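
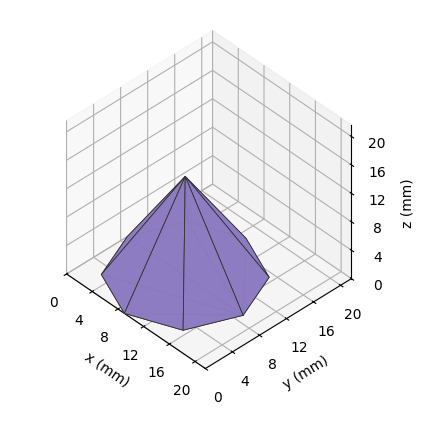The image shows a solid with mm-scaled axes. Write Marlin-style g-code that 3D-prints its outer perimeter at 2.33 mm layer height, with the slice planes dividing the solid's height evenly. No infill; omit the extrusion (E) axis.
Reading the render: the shape is a regular 8-sided pyramid, base circumscribed radius ≈ 9 mm, apex at z ≈ 14 mm (dimensions read to the nearest mm from the axis ticks). For the g-code, the solid's height is divided into equal slices at the stated Δz and each level perimeter traced with G1 moves after a G0 lift.

; perimeter-only toolpath
G21 ; units = mm
G90 ; absolute positioning
G28 ; home
; layer 1
G0 Z2.33
G0 X16.50 Y9.00
G1 X14.30 Y14.30
G1 X9.00 Y16.50
G1 X3.70 Y14.30
G1 X1.50 Y9.00
G1 X3.70 Y3.70
G1 X9.00 Y1.50
G1 X14.30 Y3.70
G1 X16.50 Y9.00
; layer 2
G0 Z4.67
G0 X15.00 Y9.00
G1 X13.24 Y13.24
G1 X9.00 Y15.00
G1 X4.76 Y13.24
G1 X3.00 Y9.00
G1 X4.76 Y4.76
G1 X9.00 Y3.00
G1 X13.24 Y4.76
G1 X15.00 Y9.00
; layer 3
G0 Z7.00
G0 X13.50 Y9.00
G1 X12.18 Y12.18
G1 X9.00 Y13.50
G1 X5.82 Y12.18
G1 X4.50 Y9.00
G1 X5.82 Y5.82
G1 X9.00 Y4.50
G1 X12.18 Y5.82
G1 X13.50 Y9.00
; layer 4
G0 Z9.33
G0 X12.00 Y9.00
G1 X11.12 Y11.12
G1 X9.00 Y12.00
G1 X6.88 Y11.12
G1 X6.00 Y9.00
G1 X6.88 Y6.88
G1 X9.00 Y6.00
G1 X11.12 Y6.88
G1 X12.00 Y9.00
; layer 5
G0 Z11.67
G0 X10.50 Y9.00
G1 X10.06 Y10.06
G1 X9.00 Y10.50
G1 X7.94 Y10.06
G1 X7.50 Y9.00
G1 X7.94 Y7.94
G1 X9.00 Y7.50
G1 X10.06 Y7.94
G1 X10.50 Y9.00
M2 ; end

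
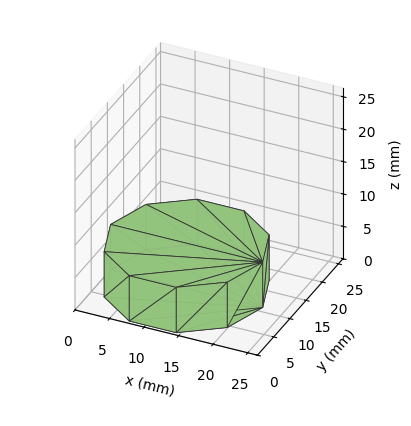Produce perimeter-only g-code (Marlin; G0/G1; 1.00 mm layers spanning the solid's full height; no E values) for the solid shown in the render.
Reading the render: the shape is a regular 10-sided prism (a cylinder approximated with 10 flat sides), circumscribed radius ≈ 11 mm, height ≈ 7 mm (dimensions read to the nearest mm from the axis ticks). For the g-code, the solid's height is divided into equal slices at the stated Δz and each level perimeter traced with G1 moves after a G0 lift.

; perimeter-only toolpath
G21 ; units = mm
G90 ; absolute positioning
G28 ; home
; layer 1
G0 Z1.00
G0 X22.00 Y11.00
G1 X19.90 Y17.47
G1 X14.40 Y21.46
G1 X7.60 Y21.46
G1 X2.10 Y17.47
G1 X0.00 Y11.00
G1 X2.10 Y4.53
G1 X7.60 Y0.54
G1 X14.40 Y0.54
G1 X19.90 Y4.53
G1 X22.00 Y11.00
; layer 2
G0 Z2.00
G0 X22.00 Y11.00
G1 X19.90 Y17.47
G1 X14.40 Y21.46
G1 X7.60 Y21.46
G1 X2.10 Y17.47
G1 X0.00 Y11.00
G1 X2.10 Y4.53
G1 X7.60 Y0.54
G1 X14.40 Y0.54
G1 X19.90 Y4.53
G1 X22.00 Y11.00
; layer 3
G0 Z3.00
G0 X22.00 Y11.00
G1 X19.90 Y17.47
G1 X14.40 Y21.46
G1 X7.60 Y21.46
G1 X2.10 Y17.47
G1 X0.00 Y11.00
G1 X2.10 Y4.53
G1 X7.60 Y0.54
G1 X14.40 Y0.54
G1 X19.90 Y4.53
G1 X22.00 Y11.00
; layer 4
G0 Z4.00
G0 X22.00 Y11.00
G1 X19.90 Y17.47
G1 X14.40 Y21.46
G1 X7.60 Y21.46
G1 X2.10 Y17.47
G1 X0.00 Y11.00
G1 X2.10 Y4.53
G1 X7.60 Y0.54
G1 X14.40 Y0.54
G1 X19.90 Y4.53
G1 X22.00 Y11.00
; layer 5
G0 Z5.00
G0 X22.00 Y11.00
G1 X19.90 Y17.47
G1 X14.40 Y21.46
G1 X7.60 Y21.46
G1 X2.10 Y17.47
G1 X0.00 Y11.00
G1 X2.10 Y4.53
G1 X7.60 Y0.54
G1 X14.40 Y0.54
G1 X19.90 Y4.53
G1 X22.00 Y11.00
; layer 6
G0 Z6.00
G0 X22.00 Y11.00
G1 X19.90 Y17.47
G1 X14.40 Y21.46
G1 X7.60 Y21.46
G1 X2.10 Y17.47
G1 X0.00 Y11.00
G1 X2.10 Y4.53
G1 X7.60 Y0.54
G1 X14.40 Y0.54
G1 X19.90 Y4.53
G1 X22.00 Y11.00
; layer 7
G0 Z7.00
G0 X22.00 Y11.00
G1 X19.90 Y17.47
G1 X14.40 Y21.46
G1 X7.60 Y21.46
G1 X2.10 Y17.47
G1 X0.00 Y11.00
G1 X2.10 Y4.53
G1 X7.60 Y0.54
G1 X14.40 Y0.54
G1 X19.90 Y4.53
G1 X22.00 Y11.00
M2 ; end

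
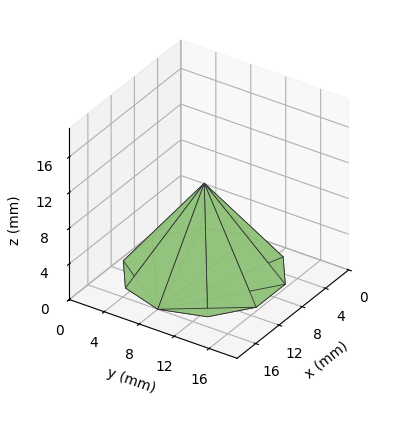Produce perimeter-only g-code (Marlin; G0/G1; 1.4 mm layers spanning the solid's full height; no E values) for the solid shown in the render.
Reading the render: the shape is a regular 10-sided pyramid, base circumscribed radius ≈ 8 mm, apex at z ≈ 10 mm (dimensions read to the nearest mm from the axis ticks). For the g-code, the solid's height is divided into equal slices at the stated Δz and each level perimeter traced with G1 moves after a G0 lift.

; perimeter-only toolpath
G21 ; units = mm
G90 ; absolute positioning
G28 ; home
; layer 1
G0 Z1.4
G0 X14.9 Y8.0
G1 X13.6 Y12.0
G1 X10.1 Y14.5
G1 X5.9 Y14.5
G1 X2.4 Y12.0
G1 X1.1 Y8.0
G1 X2.4 Y4.0
G1 X5.9 Y1.5
G1 X10.1 Y1.5
G1 X13.6 Y4.0
G1 X14.9 Y8.0
; layer 2
G0 Z2.9
G0 X13.7 Y8.0
G1 X12.6 Y11.4
G1 X9.8 Y13.4
G1 X6.2 Y13.4
G1 X3.4 Y11.4
G1 X2.3 Y8.0
G1 X3.4 Y4.6
G1 X6.2 Y2.6
G1 X9.8 Y2.6
G1 X12.6 Y4.6
G1 X13.7 Y8.0
; layer 3
G0 Z4.3
G0 X12.6 Y8.0
G1 X11.7 Y10.7
G1 X9.4 Y12.3
G1 X6.6 Y12.3
G1 X4.3 Y10.7
G1 X3.4 Y8.0
G1 X4.3 Y5.3
G1 X6.6 Y3.7
G1 X9.4 Y3.7
G1 X11.7 Y5.3
G1 X12.6 Y8.0
; layer 4
G0 Z5.7
G0 X11.4 Y8.0
G1 X10.8 Y10.0
G1 X9.1 Y11.3
G1 X6.9 Y11.3
G1 X5.2 Y10.0
G1 X4.6 Y8.0
G1 X5.2 Y6.0
G1 X6.9 Y4.7
G1 X9.1 Y4.7
G1 X10.8 Y6.0
G1 X11.4 Y8.0
; layer 5
G0 Z7.1
G0 X10.3 Y8.0
G1 X9.9 Y9.3
G1 X8.7 Y10.2
G1 X7.3 Y10.2
G1 X6.1 Y9.3
G1 X5.7 Y8.0
G1 X6.1 Y6.7
G1 X7.3 Y5.8
G1 X8.7 Y5.8
G1 X9.9 Y6.7
G1 X10.3 Y8.0
; layer 6
G0 Z8.6
G0 X9.1 Y8.0
G1 X8.9 Y8.7
G1 X8.4 Y9.1
G1 X7.6 Y9.1
G1 X7.1 Y8.7
G1 X6.9 Y8.0
G1 X7.1 Y7.3
G1 X7.6 Y6.9
G1 X8.4 Y6.9
G1 X8.9 Y7.3
G1 X9.1 Y8.0
M2 ; end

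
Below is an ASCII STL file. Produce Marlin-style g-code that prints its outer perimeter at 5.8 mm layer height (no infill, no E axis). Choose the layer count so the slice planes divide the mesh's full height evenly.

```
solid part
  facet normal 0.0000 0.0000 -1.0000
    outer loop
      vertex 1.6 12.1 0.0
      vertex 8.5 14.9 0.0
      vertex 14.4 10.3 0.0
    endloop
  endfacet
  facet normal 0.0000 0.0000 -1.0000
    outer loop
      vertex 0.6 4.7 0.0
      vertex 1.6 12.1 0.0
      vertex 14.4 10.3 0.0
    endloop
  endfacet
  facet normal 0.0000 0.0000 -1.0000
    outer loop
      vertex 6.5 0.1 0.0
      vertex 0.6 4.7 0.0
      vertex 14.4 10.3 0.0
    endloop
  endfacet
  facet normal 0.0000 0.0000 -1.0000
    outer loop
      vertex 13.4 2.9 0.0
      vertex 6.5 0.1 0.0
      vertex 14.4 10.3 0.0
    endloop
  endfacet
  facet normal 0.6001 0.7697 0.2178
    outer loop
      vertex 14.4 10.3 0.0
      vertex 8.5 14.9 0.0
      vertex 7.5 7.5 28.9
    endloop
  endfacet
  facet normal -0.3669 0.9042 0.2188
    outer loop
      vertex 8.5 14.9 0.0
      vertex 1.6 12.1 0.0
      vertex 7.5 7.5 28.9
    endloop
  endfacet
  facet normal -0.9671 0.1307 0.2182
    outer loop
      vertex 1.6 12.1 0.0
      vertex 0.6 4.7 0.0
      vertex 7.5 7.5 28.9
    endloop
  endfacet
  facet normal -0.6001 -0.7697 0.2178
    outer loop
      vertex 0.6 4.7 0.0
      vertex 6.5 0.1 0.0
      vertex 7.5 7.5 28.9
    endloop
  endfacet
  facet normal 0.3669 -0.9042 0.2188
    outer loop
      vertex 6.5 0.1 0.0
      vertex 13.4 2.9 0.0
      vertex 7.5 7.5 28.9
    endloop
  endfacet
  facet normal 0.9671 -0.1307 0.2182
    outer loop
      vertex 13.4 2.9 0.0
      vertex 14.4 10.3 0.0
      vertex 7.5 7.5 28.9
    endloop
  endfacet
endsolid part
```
; perimeter-only toolpath
G21 ; units = mm
G90 ; absolute positioning
G28 ; home
; layer 1
G0 Z5.8
G0 X13.0 Y9.7
G1 X8.3 Y13.4
G1 X2.8 Y11.2
G1 X2.0 Y5.3
G1 X6.7 Y1.6
G1 X12.2 Y3.8
G1 X13.0 Y9.7
; layer 2
G0 Z11.6
G0 X11.6 Y9.2
G1 X8.1 Y11.9
G1 X4.0 Y10.3
G1 X3.4 Y5.8
G1 X6.9 Y3.1
G1 X11.0 Y4.7
G1 X11.6 Y9.2
; layer 3
G0 Z17.3
G0 X10.3 Y8.6
G1 X7.9 Y10.5
G1 X5.1 Y9.3
G1 X4.7 Y6.4
G1 X7.1 Y4.5
G1 X9.9 Y5.7
G1 X10.3 Y8.6
; layer 4
G0 Z23.1
G0 X8.9 Y8.1
G1 X7.7 Y9.0
G1 X6.3 Y8.4
G1 X6.1 Y6.9
G1 X7.3 Y6.0
G1 X8.7 Y6.6
G1 X8.9 Y8.1
M2 ; end

The solid is a regular 6-sided pyramid, base circumscribed radius ≈ 7.5 mm, apex at z ≈ 28.9 mm. Slicing at Δz = 5.8 mm — 5 equal slices spanning the solid's height, so layer i sits at z = i·h/5 — gives 4 non-empty perimeters. Each is a 6-segment closed polygon; G0 lifts to the layer z and rapids to the start vertex, then G1 traces the edges. The cross-section shrinks linearly with z (the slice at the apex is degenerate and omitted).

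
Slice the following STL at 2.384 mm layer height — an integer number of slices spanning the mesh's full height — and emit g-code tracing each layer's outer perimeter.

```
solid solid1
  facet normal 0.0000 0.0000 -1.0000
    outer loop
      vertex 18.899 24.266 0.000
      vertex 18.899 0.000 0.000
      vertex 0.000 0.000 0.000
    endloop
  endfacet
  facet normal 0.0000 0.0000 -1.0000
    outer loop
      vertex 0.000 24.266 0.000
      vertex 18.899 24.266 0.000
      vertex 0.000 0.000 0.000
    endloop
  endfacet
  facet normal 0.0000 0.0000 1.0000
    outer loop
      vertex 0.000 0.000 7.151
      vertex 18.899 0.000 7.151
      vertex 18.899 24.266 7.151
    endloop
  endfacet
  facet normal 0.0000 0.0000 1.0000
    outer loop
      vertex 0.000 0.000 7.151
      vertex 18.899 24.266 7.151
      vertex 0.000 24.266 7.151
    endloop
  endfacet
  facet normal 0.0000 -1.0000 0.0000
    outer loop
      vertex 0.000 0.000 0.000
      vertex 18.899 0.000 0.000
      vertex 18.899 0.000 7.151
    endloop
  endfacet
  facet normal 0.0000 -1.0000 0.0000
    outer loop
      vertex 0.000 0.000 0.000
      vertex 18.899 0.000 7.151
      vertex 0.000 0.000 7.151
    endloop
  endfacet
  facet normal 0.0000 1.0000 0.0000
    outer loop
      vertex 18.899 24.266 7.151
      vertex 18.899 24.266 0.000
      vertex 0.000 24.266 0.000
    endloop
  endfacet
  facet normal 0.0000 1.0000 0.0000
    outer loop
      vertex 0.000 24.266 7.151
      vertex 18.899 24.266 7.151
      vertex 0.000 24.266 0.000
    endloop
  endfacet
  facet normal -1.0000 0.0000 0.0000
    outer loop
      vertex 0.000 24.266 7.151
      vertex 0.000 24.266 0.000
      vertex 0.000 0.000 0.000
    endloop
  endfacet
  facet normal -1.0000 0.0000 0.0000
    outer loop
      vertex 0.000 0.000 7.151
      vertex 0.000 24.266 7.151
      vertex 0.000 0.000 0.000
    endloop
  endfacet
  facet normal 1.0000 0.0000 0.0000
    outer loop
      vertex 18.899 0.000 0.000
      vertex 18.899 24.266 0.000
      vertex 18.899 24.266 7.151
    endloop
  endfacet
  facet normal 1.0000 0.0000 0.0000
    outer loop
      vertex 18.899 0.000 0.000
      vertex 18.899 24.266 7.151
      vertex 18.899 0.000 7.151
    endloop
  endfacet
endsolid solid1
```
; perimeter-only toolpath
G21 ; units = mm
G90 ; absolute positioning
G28 ; home
; layer 1
G0 Z2.384
G0 X0.000 Y0.000
G1 X18.899 Y0.000
G1 X18.899 Y24.266
G1 X0.000 Y24.266
G1 X0.000 Y0.000
; layer 2
G0 Z4.767
G0 X0.000 Y0.000
G1 X18.899 Y0.000
G1 X18.899 Y24.266
G1 X0.000 Y24.266
G1 X0.000 Y0.000
; layer 3
G0 Z7.151
G0 X0.000 Y0.000
G1 X18.899 Y0.000
G1 X18.899 Y24.266
G1 X0.000 Y24.266
G1 X0.000 Y0.000
M2 ; end

The solid is a rectangular box, roughly 18.9 × 24.3 mm footprint and 7.15 mm tall. Slicing at Δz = 2.384 mm — 3 equal slices spanning the solid's height, so layer i sits at z = i·h/3 — gives 3 non-empty perimeters. Each is a 4-segment closed polygon; G0 lifts to the layer z and rapids to the start vertex, then G1 traces the edges.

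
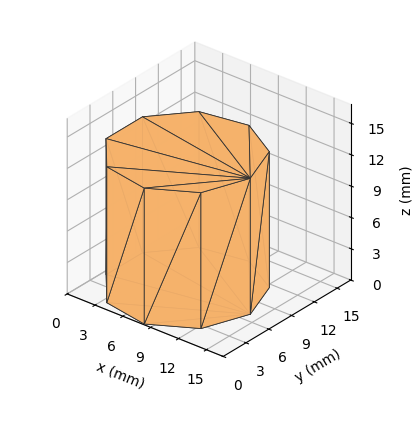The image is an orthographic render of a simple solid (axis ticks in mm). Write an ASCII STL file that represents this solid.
Reading the render: the shape is a regular 9-sided prism (a cylinder approximated with 9 flat sides), circumscribed radius ≈ 7 mm, height ≈ 13 mm (dimensions read to the nearest mm from the axis ticks). For the STL, each face is triangulated and given an outward normal.

solid part
  facet normal 0.0000 0.0000 -1.0000
    outer loop
      vertex 8.216 13.894 0.000
      vertex 12.362 11.500 0.000
      vertex 14.000 7.000 0.000
    endloop
  endfacet
  facet normal 0.0000 0.0000 -1.0000
    outer loop
      vertex 3.500 13.062 0.000
      vertex 8.216 13.894 0.000
      vertex 14.000 7.000 0.000
    endloop
  endfacet
  facet normal 0.0000 0.0000 -1.0000
    outer loop
      vertex 0.422 9.394 0.000
      vertex 3.500 13.062 0.000
      vertex 14.000 7.000 0.000
    endloop
  endfacet
  facet normal 0.0000 0.0000 -1.0000
    outer loop
      vertex 0.422 4.606 0.000
      vertex 0.422 9.394 0.000
      vertex 14.000 7.000 0.000
    endloop
  endfacet
  facet normal 0.0000 0.0000 -1.0000
    outer loop
      vertex 3.500 0.938 0.000
      vertex 0.422 4.606 0.000
      vertex 14.000 7.000 0.000
    endloop
  endfacet
  facet normal 0.0000 0.0000 -1.0000
    outer loop
      vertex 8.216 0.106 0.000
      vertex 3.500 0.938 0.000
      vertex 14.000 7.000 0.000
    endloop
  endfacet
  facet normal 0.0000 0.0000 -1.0000
    outer loop
      vertex 12.362 2.500 0.000
      vertex 8.216 0.106 0.000
      vertex 14.000 7.000 0.000
    endloop
  endfacet
  facet normal 0.0000 0.0000 1.0000
    outer loop
      vertex 14.000 7.000 13.000
      vertex 12.362 11.500 13.000
      vertex 8.216 13.894 13.000
    endloop
  endfacet
  facet normal 0.0000 0.0000 1.0000
    outer loop
      vertex 14.000 7.000 13.000
      vertex 8.216 13.894 13.000
      vertex 3.500 13.062 13.000
    endloop
  endfacet
  facet normal 0.0000 0.0000 1.0000
    outer loop
      vertex 14.000 7.000 13.000
      vertex 3.500 13.062 13.000
      vertex 0.422 9.394 13.000
    endloop
  endfacet
  facet normal 0.0000 0.0000 1.0000
    outer loop
      vertex 14.000 7.000 13.000
      vertex 0.422 9.394 13.000
      vertex 0.422 4.606 13.000
    endloop
  endfacet
  facet normal 0.0000 0.0000 1.0000
    outer loop
      vertex 14.000 7.000 13.000
      vertex 0.422 4.606 13.000
      vertex 3.500 0.938 13.000
    endloop
  endfacet
  facet normal 0.0000 0.0000 1.0000
    outer loop
      vertex 14.000 7.000 13.000
      vertex 3.500 0.938 13.000
      vertex 8.216 0.106 13.000
    endloop
  endfacet
  facet normal 0.0000 0.0000 1.0000
    outer loop
      vertex 14.000 7.000 13.000
      vertex 8.216 0.106 13.000
      vertex 12.362 2.500 13.000
    endloop
  endfacet
  facet normal 0.9397 0.3420 0.0000
    outer loop
      vertex 14.000 7.000 0.000
      vertex 12.362 11.500 0.000
      vertex 12.362 11.500 13.000
    endloop
  endfacet
  facet normal 0.9397 0.3420 0.0000
    outer loop
      vertex 14.000 7.000 0.000
      vertex 12.362 11.500 13.000
      vertex 14.000 7.000 13.000
    endloop
  endfacet
  facet normal 0.5000 0.8660 0.0000
    outer loop
      vertex 12.362 11.500 0.000
      vertex 8.216 13.894 0.000
      vertex 8.216 13.894 13.000
    endloop
  endfacet
  facet normal 0.5000 0.8660 0.0000
    outer loop
      vertex 12.362 11.500 0.000
      vertex 8.216 13.894 13.000
      vertex 12.362 11.500 13.000
    endloop
  endfacet
  facet normal -0.1737 0.9848 0.0000
    outer loop
      vertex 8.216 13.894 0.000
      vertex 3.500 13.062 0.000
      vertex 3.500 13.062 13.000
    endloop
  endfacet
  facet normal -0.1737 0.9848 0.0000
    outer loop
      vertex 8.216 13.894 0.000
      vertex 3.500 13.062 13.000
      vertex 8.216 13.894 13.000
    endloop
  endfacet
  facet normal -0.7660 0.6428 0.0000
    outer loop
      vertex 3.500 13.062 0.000
      vertex 0.422 9.394 0.000
      vertex 0.422 9.394 13.000
    endloop
  endfacet
  facet normal -0.7660 0.6428 0.0000
    outer loop
      vertex 3.500 13.062 0.000
      vertex 0.422 9.394 13.000
      vertex 3.500 13.062 13.000
    endloop
  endfacet
  facet normal -1.0000 0.0000 0.0000
    outer loop
      vertex 0.422 9.394 0.000
      vertex 0.422 4.606 0.000
      vertex 0.422 4.606 13.000
    endloop
  endfacet
  facet normal -1.0000 0.0000 0.0000
    outer loop
      vertex 0.422 9.394 0.000
      vertex 0.422 4.606 13.000
      vertex 0.422 9.394 13.000
    endloop
  endfacet
  facet normal -0.7660 -0.6428 0.0000
    outer loop
      vertex 0.422 4.606 0.000
      vertex 3.500 0.938 0.000
      vertex 3.500 0.938 13.000
    endloop
  endfacet
  facet normal -0.7660 -0.6428 0.0000
    outer loop
      vertex 0.422 4.606 0.000
      vertex 3.500 0.938 13.000
      vertex 0.422 4.606 13.000
    endloop
  endfacet
  facet normal -0.1737 -0.9848 0.0000
    outer loop
      vertex 3.500 0.938 0.000
      vertex 8.216 0.106 0.000
      vertex 8.216 0.106 13.000
    endloop
  endfacet
  facet normal -0.1737 -0.9848 0.0000
    outer loop
      vertex 3.500 0.938 0.000
      vertex 8.216 0.106 13.000
      vertex 3.500 0.938 13.000
    endloop
  endfacet
  facet normal 0.5000 -0.8660 0.0000
    outer loop
      vertex 8.216 0.106 0.000
      vertex 12.362 2.500 0.000
      vertex 12.362 2.500 13.000
    endloop
  endfacet
  facet normal 0.5000 -0.8660 0.0000
    outer loop
      vertex 8.216 0.106 0.000
      vertex 12.362 2.500 13.000
      vertex 8.216 0.106 13.000
    endloop
  endfacet
  facet normal 0.9397 -0.3420 0.0000
    outer loop
      vertex 12.362 2.500 0.000
      vertex 14.000 7.000 0.000
      vertex 14.000 7.000 13.000
    endloop
  endfacet
  facet normal 0.9397 -0.3420 0.0000
    outer loop
      vertex 12.362 2.500 0.000
      vertex 14.000 7.000 13.000
      vertex 12.362 2.500 13.000
    endloop
  endfacet
endsolid part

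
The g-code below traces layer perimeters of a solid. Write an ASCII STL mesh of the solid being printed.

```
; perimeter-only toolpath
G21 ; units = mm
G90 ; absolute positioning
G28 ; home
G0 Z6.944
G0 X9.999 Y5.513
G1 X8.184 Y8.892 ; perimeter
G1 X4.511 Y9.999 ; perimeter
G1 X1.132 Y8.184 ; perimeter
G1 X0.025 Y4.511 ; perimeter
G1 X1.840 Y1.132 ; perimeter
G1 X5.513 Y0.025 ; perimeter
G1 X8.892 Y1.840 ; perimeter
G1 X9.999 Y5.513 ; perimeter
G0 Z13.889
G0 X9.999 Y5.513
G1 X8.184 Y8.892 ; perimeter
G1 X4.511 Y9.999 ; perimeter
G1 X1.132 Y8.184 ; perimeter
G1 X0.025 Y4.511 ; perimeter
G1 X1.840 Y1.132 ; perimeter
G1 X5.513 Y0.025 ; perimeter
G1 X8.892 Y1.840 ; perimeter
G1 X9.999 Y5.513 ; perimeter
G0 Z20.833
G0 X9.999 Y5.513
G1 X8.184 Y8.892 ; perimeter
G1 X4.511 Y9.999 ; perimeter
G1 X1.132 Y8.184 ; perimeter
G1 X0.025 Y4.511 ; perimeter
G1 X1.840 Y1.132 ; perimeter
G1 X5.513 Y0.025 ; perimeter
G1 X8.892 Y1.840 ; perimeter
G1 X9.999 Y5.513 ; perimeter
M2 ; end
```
solid part
  facet normal 0.0000 0.0000 -1.0000
    outer loop
      vertex 4.511 9.999 0.000
      vertex 8.184 8.892 0.000
      vertex 9.999 5.513 0.000
    endloop
  endfacet
  facet normal 0.0000 0.0000 -1.0000
    outer loop
      vertex 1.132 8.184 0.000
      vertex 4.511 9.999 0.000
      vertex 9.999 5.513 0.000
    endloop
  endfacet
  facet normal 0.0000 0.0000 -1.0000
    outer loop
      vertex 0.025 4.511 0.000
      vertex 1.132 8.184 0.000
      vertex 9.999 5.513 0.000
    endloop
  endfacet
  facet normal 0.0000 0.0000 -1.0000
    outer loop
      vertex 1.840 1.132 0.000
      vertex 0.025 4.511 0.000
      vertex 9.999 5.513 0.000
    endloop
  endfacet
  facet normal 0.0000 0.0000 -1.0000
    outer loop
      vertex 5.513 0.025 0.000
      vertex 1.840 1.132 0.000
      vertex 9.999 5.513 0.000
    endloop
  endfacet
  facet normal 0.0000 0.0000 -1.0000
    outer loop
      vertex 8.892 1.840 0.000
      vertex 5.513 0.025 0.000
      vertex 9.999 5.513 0.000
    endloop
  endfacet
  facet normal 0.0000 0.0000 1.0000
    outer loop
      vertex 9.999 5.513 20.833
      vertex 8.184 8.892 20.833
      vertex 4.511 9.999 20.833
    endloop
  endfacet
  facet normal 0.0000 0.0000 1.0000
    outer loop
      vertex 9.999 5.513 20.833
      vertex 4.511 9.999 20.833
      vertex 1.132 8.184 20.833
    endloop
  endfacet
  facet normal 0.0000 0.0000 1.0000
    outer loop
      vertex 9.999 5.513 20.833
      vertex 1.132 8.184 20.833
      vertex 0.025 4.511 20.833
    endloop
  endfacet
  facet normal 0.0000 0.0000 1.0000
    outer loop
      vertex 9.999 5.513 20.833
      vertex 0.025 4.511 20.833
      vertex 1.840 1.132 20.833
    endloop
  endfacet
  facet normal 0.0000 0.0000 1.0000
    outer loop
      vertex 9.999 5.513 20.833
      vertex 1.840 1.132 20.833
      vertex 5.513 0.025 20.833
    endloop
  endfacet
  facet normal 0.0000 0.0000 1.0000
    outer loop
      vertex 9.999 5.513 20.833
      vertex 5.513 0.025 20.833
      vertex 8.892 1.840 20.833
    endloop
  endfacet
  facet normal 0.8810 0.4732 0.0000
    outer loop
      vertex 9.999 5.513 0.000
      vertex 8.184 8.892 0.000
      vertex 8.184 8.892 20.833
    endloop
  endfacet
  facet normal 0.8810 0.4732 0.0000
    outer loop
      vertex 9.999 5.513 0.000
      vertex 8.184 8.892 20.833
      vertex 9.999 5.513 20.833
    endloop
  endfacet
  facet normal 0.2886 0.9575 0.0000
    outer loop
      vertex 8.184 8.892 0.000
      vertex 4.511 9.999 0.000
      vertex 4.511 9.999 20.833
    endloop
  endfacet
  facet normal 0.2886 0.9575 0.0000
    outer loop
      vertex 8.184 8.892 0.000
      vertex 4.511 9.999 20.833
      vertex 8.184 8.892 20.833
    endloop
  endfacet
  facet normal -0.4732 0.8810 0.0000
    outer loop
      vertex 4.511 9.999 0.000
      vertex 1.132 8.184 0.000
      vertex 1.132 8.184 20.833
    endloop
  endfacet
  facet normal -0.4732 0.8810 0.0000
    outer loop
      vertex 4.511 9.999 0.000
      vertex 1.132 8.184 20.833
      vertex 4.511 9.999 20.833
    endloop
  endfacet
  facet normal -0.9575 0.2886 0.0000
    outer loop
      vertex 1.132 8.184 0.000
      vertex 0.025 4.511 0.000
      vertex 0.025 4.511 20.833
    endloop
  endfacet
  facet normal -0.9575 0.2886 0.0000
    outer loop
      vertex 1.132 8.184 0.000
      vertex 0.025 4.511 20.833
      vertex 1.132 8.184 20.833
    endloop
  endfacet
  facet normal -0.8810 -0.4732 0.0000
    outer loop
      vertex 0.025 4.511 0.000
      vertex 1.840 1.132 0.000
      vertex 1.840 1.132 20.833
    endloop
  endfacet
  facet normal -0.8810 -0.4732 0.0000
    outer loop
      vertex 0.025 4.511 0.000
      vertex 1.840 1.132 20.833
      vertex 0.025 4.511 20.833
    endloop
  endfacet
  facet normal -0.2886 -0.9575 0.0000
    outer loop
      vertex 1.840 1.132 0.000
      vertex 5.513 0.025 0.000
      vertex 5.513 0.025 20.833
    endloop
  endfacet
  facet normal -0.2886 -0.9575 0.0000
    outer loop
      vertex 1.840 1.132 0.000
      vertex 5.513 0.025 20.833
      vertex 1.840 1.132 20.833
    endloop
  endfacet
  facet normal 0.4732 -0.8810 0.0000
    outer loop
      vertex 5.513 0.025 0.000
      vertex 8.892 1.840 0.000
      vertex 8.892 1.840 20.833
    endloop
  endfacet
  facet normal 0.4732 -0.8810 0.0000
    outer loop
      vertex 5.513 0.025 0.000
      vertex 8.892 1.840 20.833
      vertex 5.513 0.025 20.833
    endloop
  endfacet
  facet normal 0.9575 -0.2886 0.0000
    outer loop
      vertex 8.892 1.840 0.000
      vertex 9.999 5.513 0.000
      vertex 9.999 5.513 20.833
    endloop
  endfacet
  facet normal 0.9575 -0.2886 0.0000
    outer loop
      vertex 8.892 1.840 0.000
      vertex 9.999 5.513 20.833
      vertex 8.892 1.840 20.833
    endloop
  endfacet
endsolid part

The G0 Z moves step by Δz≈6.944 mm. Every layer's G1 loop is the same polygon, so the solid is a straight extrusion of it from z=0 to z≈20.8. Closing with flat bottom and top caps and triangulating gives 28 facets — a regular 8-sided prism (a cylinder approximated with 8 flat sides), circumscribed radius ≈ 5.01 mm, height ≈ 20.8 mm.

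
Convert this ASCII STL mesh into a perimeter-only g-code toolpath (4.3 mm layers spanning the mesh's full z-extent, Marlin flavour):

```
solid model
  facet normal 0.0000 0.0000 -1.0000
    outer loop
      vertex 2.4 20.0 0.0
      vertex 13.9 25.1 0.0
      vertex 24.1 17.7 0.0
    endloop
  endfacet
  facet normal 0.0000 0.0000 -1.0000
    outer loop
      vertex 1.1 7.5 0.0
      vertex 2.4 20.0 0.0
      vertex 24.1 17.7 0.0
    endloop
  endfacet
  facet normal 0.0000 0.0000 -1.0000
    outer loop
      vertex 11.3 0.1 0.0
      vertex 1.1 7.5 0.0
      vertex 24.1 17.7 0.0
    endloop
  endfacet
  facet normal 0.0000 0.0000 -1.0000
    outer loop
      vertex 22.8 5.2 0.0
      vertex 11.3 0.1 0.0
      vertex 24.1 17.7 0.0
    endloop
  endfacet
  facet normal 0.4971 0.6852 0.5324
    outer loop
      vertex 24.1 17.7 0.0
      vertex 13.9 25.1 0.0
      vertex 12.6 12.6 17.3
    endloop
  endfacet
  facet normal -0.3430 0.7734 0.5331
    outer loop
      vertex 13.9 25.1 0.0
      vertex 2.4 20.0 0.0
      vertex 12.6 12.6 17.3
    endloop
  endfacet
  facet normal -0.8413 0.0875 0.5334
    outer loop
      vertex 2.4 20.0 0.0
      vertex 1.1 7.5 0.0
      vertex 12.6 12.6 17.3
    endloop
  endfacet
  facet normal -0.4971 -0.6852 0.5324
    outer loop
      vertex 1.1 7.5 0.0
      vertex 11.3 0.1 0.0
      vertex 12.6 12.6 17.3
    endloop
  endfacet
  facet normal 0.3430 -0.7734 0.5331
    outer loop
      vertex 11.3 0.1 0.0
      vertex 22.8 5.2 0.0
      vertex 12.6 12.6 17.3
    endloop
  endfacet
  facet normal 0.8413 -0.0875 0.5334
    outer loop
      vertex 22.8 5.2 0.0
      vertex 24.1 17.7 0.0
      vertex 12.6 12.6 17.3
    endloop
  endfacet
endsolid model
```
; perimeter-only toolpath
G21 ; units = mm
G90 ; absolute positioning
G28 ; home
; layer 1
G0 Z4.3
G0 X21.2 Y16.4
G1 X13.6 Y22.0
G1 X4.9 Y18.1
G1 X4.0 Y8.8
G1 X11.6 Y3.2
G1 X20.2 Y7.1
G1 X21.2 Y16.4
; layer 2
G0 Z8.7
G0 X18.4 Y15.1
G1 X13.2 Y18.9
G1 X7.5 Y16.3
G1 X6.8 Y10.1
G1 X11.9 Y6.3
G1 X17.7 Y8.9
G1 X18.4 Y15.1
; layer 3
G0 Z13.0
G0 X15.5 Y13.9
G1 X12.9 Y15.7
G1 X10.0 Y14.4
G1 X9.7 Y11.3
G1 X12.3 Y9.5
G1 X15.1 Y10.8
G1 X15.5 Y13.9
M2 ; end

The solid is a regular 6-sided pyramid, base circumscribed radius ≈ 12.6 mm, apex at z ≈ 17.3 mm. Slicing at Δz = 4.3 mm — 4 equal slices spanning the solid's height, so layer i sits at z = i·h/4 — gives 3 non-empty perimeters. Each is a 6-segment closed polygon; G0 lifts to the layer z and rapids to the start vertex, then G1 traces the edges. The cross-section shrinks linearly with z (the slice at the apex is degenerate and omitted).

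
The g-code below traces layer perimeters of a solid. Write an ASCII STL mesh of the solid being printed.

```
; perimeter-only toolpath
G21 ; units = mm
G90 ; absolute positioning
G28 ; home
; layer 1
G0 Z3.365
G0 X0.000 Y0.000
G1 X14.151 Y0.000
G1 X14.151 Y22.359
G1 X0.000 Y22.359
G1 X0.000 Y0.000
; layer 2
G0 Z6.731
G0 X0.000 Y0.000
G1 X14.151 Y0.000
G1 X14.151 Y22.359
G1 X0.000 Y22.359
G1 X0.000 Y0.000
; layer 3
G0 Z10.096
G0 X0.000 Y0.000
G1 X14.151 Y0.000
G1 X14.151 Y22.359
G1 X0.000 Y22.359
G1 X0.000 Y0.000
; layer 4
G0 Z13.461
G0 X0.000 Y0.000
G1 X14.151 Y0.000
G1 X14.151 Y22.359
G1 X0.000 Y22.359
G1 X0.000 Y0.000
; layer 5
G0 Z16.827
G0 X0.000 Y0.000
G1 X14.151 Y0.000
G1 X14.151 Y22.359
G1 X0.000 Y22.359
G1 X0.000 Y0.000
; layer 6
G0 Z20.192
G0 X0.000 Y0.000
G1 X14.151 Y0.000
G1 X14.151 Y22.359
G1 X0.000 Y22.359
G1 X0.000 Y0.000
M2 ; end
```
solid part
  facet normal 0.0000 0.0000 -1.0000
    outer loop
      vertex 14.151 22.359 0.000
      vertex 14.151 0.000 0.000
      vertex 0.000 0.000 0.000
    endloop
  endfacet
  facet normal 0.0000 0.0000 -1.0000
    outer loop
      vertex 0.000 22.359 0.000
      vertex 14.151 22.359 0.000
      vertex 0.000 0.000 0.000
    endloop
  endfacet
  facet normal 0.0000 0.0000 1.0000
    outer loop
      vertex 0.000 0.000 20.192
      vertex 14.151 0.000 20.192
      vertex 14.151 22.359 20.192
    endloop
  endfacet
  facet normal 0.0000 0.0000 1.0000
    outer loop
      vertex 0.000 0.000 20.192
      vertex 14.151 22.359 20.192
      vertex 0.000 22.359 20.192
    endloop
  endfacet
  facet normal 0.0000 -1.0000 0.0000
    outer loop
      vertex 0.000 0.000 0.000
      vertex 14.151 0.000 0.000
      vertex 14.151 0.000 20.192
    endloop
  endfacet
  facet normal 0.0000 -1.0000 0.0000
    outer loop
      vertex 0.000 0.000 0.000
      vertex 14.151 0.000 20.192
      vertex 0.000 0.000 20.192
    endloop
  endfacet
  facet normal 0.0000 1.0000 0.0000
    outer loop
      vertex 14.151 22.359 20.192
      vertex 14.151 22.359 0.000
      vertex 0.000 22.359 0.000
    endloop
  endfacet
  facet normal 0.0000 1.0000 0.0000
    outer loop
      vertex 0.000 22.359 20.192
      vertex 14.151 22.359 20.192
      vertex 0.000 22.359 0.000
    endloop
  endfacet
  facet normal -1.0000 0.0000 0.0000
    outer loop
      vertex 0.000 22.359 20.192
      vertex 0.000 22.359 0.000
      vertex 0.000 0.000 0.000
    endloop
  endfacet
  facet normal -1.0000 0.0000 0.0000
    outer loop
      vertex 0.000 0.000 20.192
      vertex 0.000 22.359 20.192
      vertex 0.000 0.000 0.000
    endloop
  endfacet
  facet normal 1.0000 0.0000 0.0000
    outer loop
      vertex 14.151 0.000 0.000
      vertex 14.151 22.359 0.000
      vertex 14.151 22.359 20.192
    endloop
  endfacet
  facet normal 1.0000 0.0000 0.0000
    outer loop
      vertex 14.151 0.000 0.000
      vertex 14.151 22.359 20.192
      vertex 14.151 0.000 20.192
    endloop
  endfacet
endsolid part

The G0 Z moves step by Δz≈3.365 mm. Every layer's G1 loop is the same polygon, so the solid is a straight extrusion of it from z=0 to z≈20.2. Closing with flat bottom and top caps and triangulating gives 12 facets — a rectangular box, roughly 14.2 × 22.4 mm footprint and 20.2 mm tall.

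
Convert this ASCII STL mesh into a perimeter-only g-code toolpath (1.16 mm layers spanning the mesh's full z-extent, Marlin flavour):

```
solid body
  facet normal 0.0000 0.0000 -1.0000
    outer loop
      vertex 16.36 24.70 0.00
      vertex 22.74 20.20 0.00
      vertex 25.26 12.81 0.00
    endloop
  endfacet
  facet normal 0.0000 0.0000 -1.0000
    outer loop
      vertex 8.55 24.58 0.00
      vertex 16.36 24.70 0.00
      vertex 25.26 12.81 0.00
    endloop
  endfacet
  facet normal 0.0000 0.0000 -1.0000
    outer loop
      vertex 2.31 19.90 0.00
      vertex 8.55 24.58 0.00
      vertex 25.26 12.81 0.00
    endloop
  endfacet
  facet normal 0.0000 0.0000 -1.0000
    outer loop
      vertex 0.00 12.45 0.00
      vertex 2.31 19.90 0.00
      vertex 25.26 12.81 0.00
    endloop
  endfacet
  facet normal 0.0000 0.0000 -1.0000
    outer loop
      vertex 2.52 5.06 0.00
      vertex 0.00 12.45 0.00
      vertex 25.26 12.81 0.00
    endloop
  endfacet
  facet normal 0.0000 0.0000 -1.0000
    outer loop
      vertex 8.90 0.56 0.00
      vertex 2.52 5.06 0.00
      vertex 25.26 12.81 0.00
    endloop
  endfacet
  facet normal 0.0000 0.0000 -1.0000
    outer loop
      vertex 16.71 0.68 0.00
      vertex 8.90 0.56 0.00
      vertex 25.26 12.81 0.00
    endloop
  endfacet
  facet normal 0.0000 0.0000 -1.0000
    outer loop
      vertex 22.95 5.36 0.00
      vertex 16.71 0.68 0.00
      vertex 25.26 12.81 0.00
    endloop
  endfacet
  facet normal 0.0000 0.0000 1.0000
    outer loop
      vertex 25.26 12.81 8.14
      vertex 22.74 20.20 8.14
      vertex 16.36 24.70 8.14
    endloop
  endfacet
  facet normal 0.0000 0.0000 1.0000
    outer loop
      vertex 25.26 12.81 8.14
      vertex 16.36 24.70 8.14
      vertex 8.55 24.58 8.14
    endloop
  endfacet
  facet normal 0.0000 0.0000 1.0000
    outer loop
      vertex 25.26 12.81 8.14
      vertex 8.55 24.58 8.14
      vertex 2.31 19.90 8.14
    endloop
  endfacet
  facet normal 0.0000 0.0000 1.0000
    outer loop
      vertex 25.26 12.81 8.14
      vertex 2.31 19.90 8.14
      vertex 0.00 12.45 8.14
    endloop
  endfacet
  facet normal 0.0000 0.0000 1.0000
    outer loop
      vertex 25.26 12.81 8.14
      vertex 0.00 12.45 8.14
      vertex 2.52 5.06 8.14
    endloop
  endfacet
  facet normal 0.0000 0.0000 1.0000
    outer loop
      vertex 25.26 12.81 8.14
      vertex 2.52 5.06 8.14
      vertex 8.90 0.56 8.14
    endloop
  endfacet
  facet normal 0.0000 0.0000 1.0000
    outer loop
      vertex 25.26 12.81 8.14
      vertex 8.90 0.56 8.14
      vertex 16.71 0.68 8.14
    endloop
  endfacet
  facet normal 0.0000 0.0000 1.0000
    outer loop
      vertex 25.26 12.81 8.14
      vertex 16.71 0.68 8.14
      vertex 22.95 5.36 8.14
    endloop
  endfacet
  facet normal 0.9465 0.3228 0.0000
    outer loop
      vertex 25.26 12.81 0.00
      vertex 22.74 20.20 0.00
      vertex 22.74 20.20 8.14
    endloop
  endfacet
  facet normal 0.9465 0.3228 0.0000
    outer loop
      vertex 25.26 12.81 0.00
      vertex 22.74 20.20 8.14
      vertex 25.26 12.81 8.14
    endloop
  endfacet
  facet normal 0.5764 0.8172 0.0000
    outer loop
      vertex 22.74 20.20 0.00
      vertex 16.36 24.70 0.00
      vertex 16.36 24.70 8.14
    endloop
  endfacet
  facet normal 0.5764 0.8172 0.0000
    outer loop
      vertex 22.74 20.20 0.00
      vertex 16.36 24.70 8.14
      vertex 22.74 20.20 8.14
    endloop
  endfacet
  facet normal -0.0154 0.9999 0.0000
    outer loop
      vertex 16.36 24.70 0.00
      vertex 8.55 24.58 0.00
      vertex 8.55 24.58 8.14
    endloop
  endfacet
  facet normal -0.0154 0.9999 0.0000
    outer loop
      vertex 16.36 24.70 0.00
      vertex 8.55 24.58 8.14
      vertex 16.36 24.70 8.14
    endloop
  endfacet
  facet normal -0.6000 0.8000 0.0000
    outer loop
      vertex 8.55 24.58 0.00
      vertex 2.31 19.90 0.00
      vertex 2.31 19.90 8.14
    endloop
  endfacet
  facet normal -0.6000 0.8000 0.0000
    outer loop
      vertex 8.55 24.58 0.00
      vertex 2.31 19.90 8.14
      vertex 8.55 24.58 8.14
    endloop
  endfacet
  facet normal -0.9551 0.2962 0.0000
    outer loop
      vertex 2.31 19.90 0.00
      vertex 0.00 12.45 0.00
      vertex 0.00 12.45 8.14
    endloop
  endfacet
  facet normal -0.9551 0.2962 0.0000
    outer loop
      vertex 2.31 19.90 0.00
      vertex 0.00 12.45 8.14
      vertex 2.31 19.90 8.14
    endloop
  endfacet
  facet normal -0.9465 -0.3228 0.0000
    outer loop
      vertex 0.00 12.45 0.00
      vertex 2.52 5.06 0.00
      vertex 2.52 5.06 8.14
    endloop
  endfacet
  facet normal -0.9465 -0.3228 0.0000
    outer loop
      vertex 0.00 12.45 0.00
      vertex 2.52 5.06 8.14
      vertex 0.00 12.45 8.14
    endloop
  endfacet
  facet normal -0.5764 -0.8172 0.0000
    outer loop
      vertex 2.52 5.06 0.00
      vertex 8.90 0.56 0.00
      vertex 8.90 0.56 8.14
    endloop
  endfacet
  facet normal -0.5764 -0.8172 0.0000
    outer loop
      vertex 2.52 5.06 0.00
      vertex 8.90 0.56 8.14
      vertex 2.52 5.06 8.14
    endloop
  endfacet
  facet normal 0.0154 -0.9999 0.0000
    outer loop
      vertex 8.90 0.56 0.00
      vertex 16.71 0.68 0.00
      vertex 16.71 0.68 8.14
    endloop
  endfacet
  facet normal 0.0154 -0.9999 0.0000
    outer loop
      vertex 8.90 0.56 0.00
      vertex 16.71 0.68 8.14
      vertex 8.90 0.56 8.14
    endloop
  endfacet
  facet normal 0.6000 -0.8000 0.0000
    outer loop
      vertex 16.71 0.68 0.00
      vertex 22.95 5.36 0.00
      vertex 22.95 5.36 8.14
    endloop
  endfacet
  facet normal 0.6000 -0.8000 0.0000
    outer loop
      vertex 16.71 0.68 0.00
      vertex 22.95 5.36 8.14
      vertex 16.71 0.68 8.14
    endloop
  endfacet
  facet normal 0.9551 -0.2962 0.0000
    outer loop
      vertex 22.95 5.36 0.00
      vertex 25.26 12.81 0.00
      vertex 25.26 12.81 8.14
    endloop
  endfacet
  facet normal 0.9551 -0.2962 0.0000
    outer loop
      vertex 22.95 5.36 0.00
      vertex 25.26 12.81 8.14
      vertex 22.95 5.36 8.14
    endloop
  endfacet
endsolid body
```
; perimeter-only toolpath
G21 ; units = mm
G90 ; absolute positioning
G28 ; home
; layer 1
G0 Z1.16
G0 X25.26 Y12.81
G1 X22.74 Y20.20
G1 X16.36 Y24.70
G1 X8.55 Y24.58
G1 X2.31 Y19.90
G1 X0.00 Y12.45
G1 X2.52 Y5.06
G1 X8.90 Y0.56
G1 X16.71 Y0.68
G1 X22.95 Y5.36
G1 X25.26 Y12.81
; layer 2
G0 Z2.33
G0 X25.26 Y12.81
G1 X22.74 Y20.20
G1 X16.36 Y24.70
G1 X8.55 Y24.58
G1 X2.31 Y19.90
G1 X0.00 Y12.45
G1 X2.52 Y5.06
G1 X8.90 Y0.56
G1 X16.71 Y0.68
G1 X22.95 Y5.36
G1 X25.26 Y12.81
; layer 3
G0 Z3.49
G0 X25.26 Y12.81
G1 X22.74 Y20.20
G1 X16.36 Y24.70
G1 X8.55 Y24.58
G1 X2.31 Y19.90
G1 X0.00 Y12.45
G1 X2.52 Y5.06
G1 X8.90 Y0.56
G1 X16.71 Y0.68
G1 X22.95 Y5.36
G1 X25.26 Y12.81
; layer 4
G0 Z4.65
G0 X25.26 Y12.81
G1 X22.74 Y20.20
G1 X16.36 Y24.70
G1 X8.55 Y24.58
G1 X2.31 Y19.90
G1 X0.00 Y12.45
G1 X2.52 Y5.06
G1 X8.90 Y0.56
G1 X16.71 Y0.68
G1 X22.95 Y5.36
G1 X25.26 Y12.81
; layer 5
G0 Z5.81
G0 X25.26 Y12.81
G1 X22.74 Y20.20
G1 X16.36 Y24.70
G1 X8.55 Y24.58
G1 X2.31 Y19.90
G1 X0.00 Y12.45
G1 X2.52 Y5.06
G1 X8.90 Y0.56
G1 X16.71 Y0.68
G1 X22.95 Y5.36
G1 X25.26 Y12.81
; layer 6
G0 Z6.98
G0 X25.26 Y12.81
G1 X22.74 Y20.20
G1 X16.36 Y24.70
G1 X8.55 Y24.58
G1 X2.31 Y19.90
G1 X0.00 Y12.45
G1 X2.52 Y5.06
G1 X8.90 Y0.56
G1 X16.71 Y0.68
G1 X22.95 Y5.36
G1 X25.26 Y12.81
; layer 7
G0 Z8.14
G0 X25.26 Y12.81
G1 X22.74 Y20.20
G1 X16.36 Y24.70
G1 X8.55 Y24.58
G1 X2.31 Y19.90
G1 X0.00 Y12.45
G1 X2.52 Y5.06
G1 X8.90 Y0.56
G1 X16.71 Y0.68
G1 X22.95 Y5.36
G1 X25.26 Y12.81
M2 ; end

The solid is a regular 10-sided prism (a cylinder approximated with 10 flat sides), circumscribed radius ≈ 12.6 mm, height ≈ 8.14 mm. Slicing at Δz = 1.16 mm — 7 equal slices spanning the solid's height, so layer i sits at z = i·h/7 — gives 7 non-empty perimeters. Each is a 10-segment closed polygon; G0 lifts to the layer z and rapids to the start vertex, then G1 traces the edges.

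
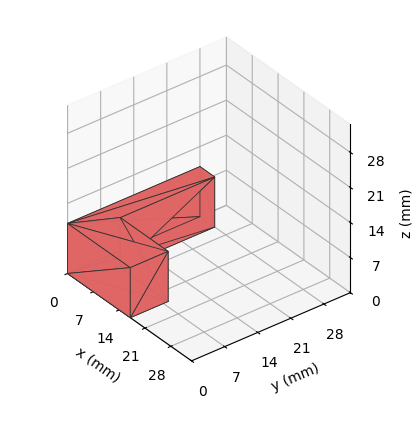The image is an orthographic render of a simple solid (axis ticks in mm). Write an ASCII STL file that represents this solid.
Reading the render: the shape is an L-shaped prism: outer 17 × 28 mm, arm thicknesses ≈ 8 mm (horizontal) and 4 mm (vertical), extruded 10 mm in z (dimensions read to the nearest mm from the axis ticks). For the STL, each face is triangulated and given an outward normal.

solid part
  facet normal 0.0000 0.0000 -1.0000
    outer loop
      vertex 17.0 8.0 0.0
      vertex 17.0 0.0 0.0
      vertex 0.0 0.0 0.0
    endloop
  endfacet
  facet normal 0.0000 0.0000 -1.0000
    outer loop
      vertex 4.0 8.0 0.0
      vertex 17.0 8.0 0.0
      vertex 0.0 0.0 0.0
    endloop
  endfacet
  facet normal 0.0000 0.0000 -1.0000
    outer loop
      vertex 4.0 28.0 0.0
      vertex 4.0 8.0 0.0
      vertex 0.0 0.0 0.0
    endloop
  endfacet
  facet normal 0.0000 0.0000 -1.0000
    outer loop
      vertex 0.0 28.0 0.0
      vertex 4.0 28.0 0.0
      vertex 0.0 0.0 0.0
    endloop
  endfacet
  facet normal 0.0000 0.0000 1.0000
    outer loop
      vertex 0.0 0.0 10.0
      vertex 17.0 0.0 10.0
      vertex 17.0 8.0 10.0
    endloop
  endfacet
  facet normal 0.0000 0.0000 1.0000
    outer loop
      vertex 0.0 0.0 10.0
      vertex 17.0 8.0 10.0
      vertex 4.0 8.0 10.0
    endloop
  endfacet
  facet normal 0.0000 0.0000 1.0000
    outer loop
      vertex 0.0 0.0 10.0
      vertex 4.0 8.0 10.0
      vertex 4.0 28.0 10.0
    endloop
  endfacet
  facet normal 0.0000 0.0000 1.0000
    outer loop
      vertex 0.0 0.0 10.0
      vertex 4.0 28.0 10.0
      vertex 0.0 28.0 10.0
    endloop
  endfacet
  facet normal 0.0000 -1.0000 0.0000
    outer loop
      vertex 0.0 0.0 0.0
      vertex 17.0 0.0 0.0
      vertex 17.0 0.0 10.0
    endloop
  endfacet
  facet normal 0.0000 -1.0000 0.0000
    outer loop
      vertex 0.0 0.0 0.0
      vertex 17.0 0.0 10.0
      vertex 0.0 0.0 10.0
    endloop
  endfacet
  facet normal 1.0000 0.0000 0.0000
    outer loop
      vertex 17.0 0.0 0.0
      vertex 17.0 8.0 0.0
      vertex 17.0 8.0 10.0
    endloop
  endfacet
  facet normal 1.0000 0.0000 0.0000
    outer loop
      vertex 17.0 0.0 0.0
      vertex 17.0 8.0 10.0
      vertex 17.0 0.0 10.0
    endloop
  endfacet
  facet normal 0.0000 1.0000 0.0000
    outer loop
      vertex 17.0 8.0 0.0
      vertex 4.0 8.0 0.0
      vertex 4.0 8.0 10.0
    endloop
  endfacet
  facet normal 0.0000 1.0000 0.0000
    outer loop
      vertex 17.0 8.0 0.0
      vertex 4.0 8.0 10.0
      vertex 17.0 8.0 10.0
    endloop
  endfacet
  facet normal 1.0000 0.0000 0.0000
    outer loop
      vertex 4.0 8.0 0.0
      vertex 4.0 28.0 0.0
      vertex 4.0 28.0 10.0
    endloop
  endfacet
  facet normal 1.0000 0.0000 0.0000
    outer loop
      vertex 4.0 8.0 0.0
      vertex 4.0 28.0 10.0
      vertex 4.0 8.0 10.0
    endloop
  endfacet
  facet normal 0.0000 1.0000 0.0000
    outer loop
      vertex 4.0 28.0 0.0
      vertex 0.0 28.0 0.0
      vertex 0.0 28.0 10.0
    endloop
  endfacet
  facet normal 0.0000 1.0000 0.0000
    outer loop
      vertex 4.0 28.0 0.0
      vertex 0.0 28.0 10.0
      vertex 4.0 28.0 10.0
    endloop
  endfacet
  facet normal -1.0000 0.0000 0.0000
    outer loop
      vertex 0.0 28.0 0.0
      vertex 0.0 0.0 0.0
      vertex 0.0 0.0 10.0
    endloop
  endfacet
  facet normal -1.0000 0.0000 0.0000
    outer loop
      vertex 0.0 28.0 0.0
      vertex 0.0 0.0 10.0
      vertex 0.0 28.0 10.0
    endloop
  endfacet
endsolid part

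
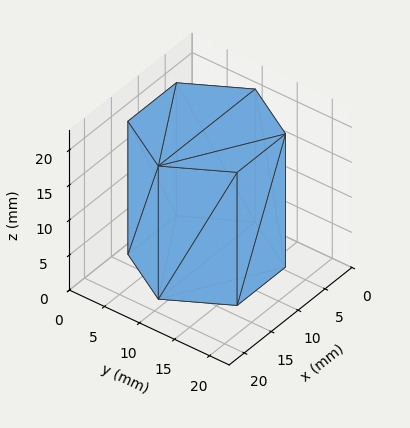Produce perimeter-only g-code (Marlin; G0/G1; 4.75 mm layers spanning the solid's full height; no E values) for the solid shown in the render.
Reading the render: the shape is a regular 6-sided prism (a cylinder approximated with 6 flat sides), circumscribed radius ≈ 9 mm, height ≈ 19 mm (dimensions read to the nearest mm from the axis ticks). For the g-code, the solid's height is divided into equal slices at the stated Δz and each level perimeter traced with G1 moves after a G0 lift.

; perimeter-only toolpath
G21 ; units = mm
G90 ; absolute positioning
G28 ; home
; layer 1
G0 Z4.75
G0 X18.00 Y9.00
G1 X13.50 Y16.79
G1 X4.50 Y16.79
G1 X0.00 Y9.00
G1 X4.50 Y1.21
G1 X13.50 Y1.21
G1 X18.00 Y9.00
; layer 2
G0 Z9.50
G0 X18.00 Y9.00
G1 X13.50 Y16.79
G1 X4.50 Y16.79
G1 X0.00 Y9.00
G1 X4.50 Y1.21
G1 X13.50 Y1.21
G1 X18.00 Y9.00
; layer 3
G0 Z14.25
G0 X18.00 Y9.00
G1 X13.50 Y16.79
G1 X4.50 Y16.79
G1 X0.00 Y9.00
G1 X4.50 Y1.21
G1 X13.50 Y1.21
G1 X18.00 Y9.00
; layer 4
G0 Z19.00
G0 X18.00 Y9.00
G1 X13.50 Y16.79
G1 X4.50 Y16.79
G1 X0.00 Y9.00
G1 X4.50 Y1.21
G1 X13.50 Y1.21
G1 X18.00 Y9.00
M2 ; end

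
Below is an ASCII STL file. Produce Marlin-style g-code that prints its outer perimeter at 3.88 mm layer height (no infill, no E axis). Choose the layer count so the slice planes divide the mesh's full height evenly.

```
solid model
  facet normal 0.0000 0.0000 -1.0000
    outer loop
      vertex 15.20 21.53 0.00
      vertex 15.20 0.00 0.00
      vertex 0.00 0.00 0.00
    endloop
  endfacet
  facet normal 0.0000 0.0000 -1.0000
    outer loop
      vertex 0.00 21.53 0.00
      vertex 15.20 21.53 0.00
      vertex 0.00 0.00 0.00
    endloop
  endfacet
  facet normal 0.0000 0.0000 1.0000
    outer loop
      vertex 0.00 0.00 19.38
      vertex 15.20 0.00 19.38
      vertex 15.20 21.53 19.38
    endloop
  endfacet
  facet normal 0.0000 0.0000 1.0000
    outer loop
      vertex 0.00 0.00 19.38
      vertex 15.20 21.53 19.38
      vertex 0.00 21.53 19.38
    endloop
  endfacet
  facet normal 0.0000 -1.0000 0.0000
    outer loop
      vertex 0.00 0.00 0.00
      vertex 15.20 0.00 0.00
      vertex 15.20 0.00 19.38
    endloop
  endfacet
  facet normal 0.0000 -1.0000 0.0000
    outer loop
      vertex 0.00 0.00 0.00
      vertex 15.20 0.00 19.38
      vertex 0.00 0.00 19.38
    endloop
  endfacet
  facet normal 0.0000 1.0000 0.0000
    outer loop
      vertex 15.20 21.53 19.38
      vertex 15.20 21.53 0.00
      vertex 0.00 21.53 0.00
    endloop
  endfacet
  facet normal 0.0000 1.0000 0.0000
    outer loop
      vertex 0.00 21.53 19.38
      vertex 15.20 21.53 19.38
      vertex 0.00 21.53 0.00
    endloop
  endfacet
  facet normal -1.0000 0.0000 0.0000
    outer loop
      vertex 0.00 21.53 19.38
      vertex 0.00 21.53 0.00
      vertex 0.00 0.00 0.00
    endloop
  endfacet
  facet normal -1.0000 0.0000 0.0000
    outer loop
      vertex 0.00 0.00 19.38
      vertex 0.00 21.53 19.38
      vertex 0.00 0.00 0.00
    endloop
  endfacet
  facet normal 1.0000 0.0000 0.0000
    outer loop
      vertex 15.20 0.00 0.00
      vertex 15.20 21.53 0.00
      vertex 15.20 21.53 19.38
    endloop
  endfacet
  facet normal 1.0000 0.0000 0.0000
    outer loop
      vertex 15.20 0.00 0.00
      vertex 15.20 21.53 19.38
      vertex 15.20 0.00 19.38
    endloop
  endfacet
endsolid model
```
; perimeter-only toolpath
G21 ; units = mm
G90 ; absolute positioning
G28 ; home
; layer 1
G0 Z3.88
G0 X0.00 Y0.00
G1 X15.20 Y0.00
G1 X15.20 Y21.53
G1 X0.00 Y21.53
G1 X0.00 Y0.00
; layer 2
G0 Z7.75
G0 X0.00 Y0.00
G1 X15.20 Y0.00
G1 X15.20 Y21.53
G1 X0.00 Y21.53
G1 X0.00 Y0.00
; layer 3
G0 Z11.63
G0 X0.00 Y0.00
G1 X15.20 Y0.00
G1 X15.20 Y21.53
G1 X0.00 Y21.53
G1 X0.00 Y0.00
; layer 4
G0 Z15.50
G0 X0.00 Y0.00
G1 X15.20 Y0.00
G1 X15.20 Y21.53
G1 X0.00 Y21.53
G1 X0.00 Y0.00
; layer 5
G0 Z19.38
G0 X0.00 Y0.00
G1 X15.20 Y0.00
G1 X15.20 Y21.53
G1 X0.00 Y21.53
G1 X0.00 Y0.00
M2 ; end

The solid is a rectangular box, roughly 15.2 × 21.5 mm footprint and 19.4 mm tall. Slicing at Δz = 3.88 mm — 5 equal slices spanning the solid's height, so layer i sits at z = i·h/5 — gives 5 non-empty perimeters. Each is a 4-segment closed polygon; G0 lifts to the layer z and rapids to the start vertex, then G1 traces the edges.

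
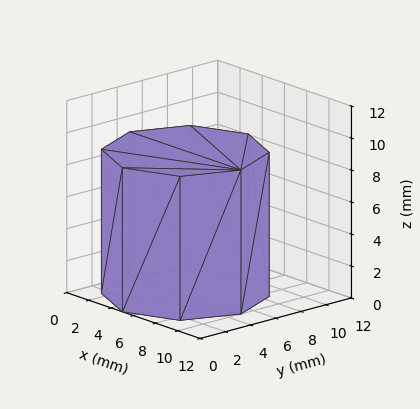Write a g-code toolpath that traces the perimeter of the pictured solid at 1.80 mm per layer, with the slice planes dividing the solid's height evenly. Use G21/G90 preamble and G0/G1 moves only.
Reading the render: the shape is a regular 8-sided prism (a cylinder approximated with 8 flat sides), circumscribed radius ≈ 5 mm, height ≈ 9 mm (dimensions read to the nearest mm from the axis ticks). For the g-code, the solid's height is divided into equal slices at the stated Δz and each level perimeter traced with G1 moves after a G0 lift.

; perimeter-only toolpath
G21 ; units = mm
G90 ; absolute positioning
G28 ; home
; layer 1
G0 Z1.80
G0 X10.00 Y5.00
G1 X8.54 Y8.54
G1 X5.00 Y10.00
G1 X1.46 Y8.54
G1 X0.00 Y5.00
G1 X1.46 Y1.46
G1 X5.00 Y0.00
G1 X8.54 Y1.46
G1 X10.00 Y5.00
; layer 2
G0 Z3.60
G0 X10.00 Y5.00
G1 X8.54 Y8.54
G1 X5.00 Y10.00
G1 X1.46 Y8.54
G1 X0.00 Y5.00
G1 X1.46 Y1.46
G1 X5.00 Y0.00
G1 X8.54 Y1.46
G1 X10.00 Y5.00
; layer 3
G0 Z5.40
G0 X10.00 Y5.00
G1 X8.54 Y8.54
G1 X5.00 Y10.00
G1 X1.46 Y8.54
G1 X0.00 Y5.00
G1 X1.46 Y1.46
G1 X5.00 Y0.00
G1 X8.54 Y1.46
G1 X10.00 Y5.00
; layer 4
G0 Z7.20
G0 X10.00 Y5.00
G1 X8.54 Y8.54
G1 X5.00 Y10.00
G1 X1.46 Y8.54
G1 X0.00 Y5.00
G1 X1.46 Y1.46
G1 X5.00 Y0.00
G1 X8.54 Y1.46
G1 X10.00 Y5.00
; layer 5
G0 Z9.00
G0 X10.00 Y5.00
G1 X8.54 Y8.54
G1 X5.00 Y10.00
G1 X1.46 Y8.54
G1 X0.00 Y5.00
G1 X1.46 Y1.46
G1 X5.00 Y0.00
G1 X8.54 Y1.46
G1 X10.00 Y5.00
M2 ; end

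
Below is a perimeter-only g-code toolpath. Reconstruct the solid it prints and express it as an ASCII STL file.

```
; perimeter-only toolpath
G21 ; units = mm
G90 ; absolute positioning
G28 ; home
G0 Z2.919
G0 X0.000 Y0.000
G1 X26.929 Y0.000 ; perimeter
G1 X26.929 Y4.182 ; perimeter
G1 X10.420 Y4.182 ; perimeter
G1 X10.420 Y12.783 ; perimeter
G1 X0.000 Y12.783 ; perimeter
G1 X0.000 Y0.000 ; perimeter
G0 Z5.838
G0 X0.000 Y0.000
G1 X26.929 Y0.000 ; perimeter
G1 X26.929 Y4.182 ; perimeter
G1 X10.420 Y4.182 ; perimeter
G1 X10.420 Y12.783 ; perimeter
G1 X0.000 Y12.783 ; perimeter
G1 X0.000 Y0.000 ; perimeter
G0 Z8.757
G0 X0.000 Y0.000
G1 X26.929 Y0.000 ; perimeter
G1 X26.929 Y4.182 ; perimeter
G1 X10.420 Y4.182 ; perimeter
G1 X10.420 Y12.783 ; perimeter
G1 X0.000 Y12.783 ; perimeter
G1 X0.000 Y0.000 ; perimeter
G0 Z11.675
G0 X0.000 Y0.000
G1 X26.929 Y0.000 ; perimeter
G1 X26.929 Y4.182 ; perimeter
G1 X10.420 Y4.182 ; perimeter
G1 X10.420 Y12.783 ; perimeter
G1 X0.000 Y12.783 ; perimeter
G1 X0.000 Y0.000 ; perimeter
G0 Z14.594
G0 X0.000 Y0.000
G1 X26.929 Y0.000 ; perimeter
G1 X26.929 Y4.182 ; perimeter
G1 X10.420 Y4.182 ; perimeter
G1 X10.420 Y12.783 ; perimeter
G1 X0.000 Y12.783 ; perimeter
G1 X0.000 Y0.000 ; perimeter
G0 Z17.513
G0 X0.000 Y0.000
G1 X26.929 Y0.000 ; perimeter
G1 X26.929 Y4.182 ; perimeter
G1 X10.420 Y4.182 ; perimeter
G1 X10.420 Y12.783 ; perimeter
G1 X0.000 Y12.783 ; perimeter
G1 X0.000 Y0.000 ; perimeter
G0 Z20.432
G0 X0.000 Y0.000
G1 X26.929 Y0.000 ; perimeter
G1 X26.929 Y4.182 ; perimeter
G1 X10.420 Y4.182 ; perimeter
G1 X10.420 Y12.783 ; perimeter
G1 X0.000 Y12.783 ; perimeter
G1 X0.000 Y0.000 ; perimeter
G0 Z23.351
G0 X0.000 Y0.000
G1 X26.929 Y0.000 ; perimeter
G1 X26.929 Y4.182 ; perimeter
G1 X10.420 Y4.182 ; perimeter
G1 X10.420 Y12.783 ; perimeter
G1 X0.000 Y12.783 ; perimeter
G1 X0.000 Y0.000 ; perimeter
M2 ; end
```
solid part
  facet normal 0.0000 0.0000 -1.0000
    outer loop
      vertex 26.929 4.182 0.000
      vertex 26.929 0.000 0.000
      vertex 0.000 0.000 0.000
    endloop
  endfacet
  facet normal 0.0000 0.0000 -1.0000
    outer loop
      vertex 10.420 4.182 0.000
      vertex 26.929 4.182 0.000
      vertex 0.000 0.000 0.000
    endloop
  endfacet
  facet normal 0.0000 0.0000 -1.0000
    outer loop
      vertex 10.420 12.783 0.000
      vertex 10.420 4.182 0.000
      vertex 0.000 0.000 0.000
    endloop
  endfacet
  facet normal 0.0000 0.0000 -1.0000
    outer loop
      vertex 0.000 12.783 0.000
      vertex 10.420 12.783 0.000
      vertex 0.000 0.000 0.000
    endloop
  endfacet
  facet normal 0.0000 0.0000 1.0000
    outer loop
      vertex 0.000 0.000 23.351
      vertex 26.929 0.000 23.351
      vertex 26.929 4.182 23.351
    endloop
  endfacet
  facet normal 0.0000 0.0000 1.0000
    outer loop
      vertex 0.000 0.000 23.351
      vertex 26.929 4.182 23.351
      vertex 10.420 4.182 23.351
    endloop
  endfacet
  facet normal 0.0000 0.0000 1.0000
    outer loop
      vertex 0.000 0.000 23.351
      vertex 10.420 4.182 23.351
      vertex 10.420 12.783 23.351
    endloop
  endfacet
  facet normal 0.0000 0.0000 1.0000
    outer loop
      vertex 0.000 0.000 23.351
      vertex 10.420 12.783 23.351
      vertex 0.000 12.783 23.351
    endloop
  endfacet
  facet normal 0.0000 -1.0000 0.0000
    outer loop
      vertex 0.000 0.000 0.000
      vertex 26.929 0.000 0.000
      vertex 26.929 0.000 23.351
    endloop
  endfacet
  facet normal 0.0000 -1.0000 0.0000
    outer loop
      vertex 0.000 0.000 0.000
      vertex 26.929 0.000 23.351
      vertex 0.000 0.000 23.351
    endloop
  endfacet
  facet normal 1.0000 0.0000 0.0000
    outer loop
      vertex 26.929 0.000 0.000
      vertex 26.929 4.182 0.000
      vertex 26.929 4.182 23.351
    endloop
  endfacet
  facet normal 1.0000 0.0000 0.0000
    outer loop
      vertex 26.929 0.000 0.000
      vertex 26.929 4.182 23.351
      vertex 26.929 0.000 23.351
    endloop
  endfacet
  facet normal 0.0000 1.0000 0.0000
    outer loop
      vertex 26.929 4.182 0.000
      vertex 10.420 4.182 0.000
      vertex 10.420 4.182 23.351
    endloop
  endfacet
  facet normal 0.0000 1.0000 0.0000
    outer loop
      vertex 26.929 4.182 0.000
      vertex 10.420 4.182 23.351
      vertex 26.929 4.182 23.351
    endloop
  endfacet
  facet normal 1.0000 0.0000 0.0000
    outer loop
      vertex 10.420 4.182 0.000
      vertex 10.420 12.783 0.000
      vertex 10.420 12.783 23.351
    endloop
  endfacet
  facet normal 1.0000 0.0000 0.0000
    outer loop
      vertex 10.420 4.182 0.000
      vertex 10.420 12.783 23.351
      vertex 10.420 4.182 23.351
    endloop
  endfacet
  facet normal 0.0000 1.0000 0.0000
    outer loop
      vertex 10.420 12.783 0.000
      vertex 0.000 12.783 0.000
      vertex 0.000 12.783 23.351
    endloop
  endfacet
  facet normal 0.0000 1.0000 0.0000
    outer loop
      vertex 10.420 12.783 0.000
      vertex 0.000 12.783 23.351
      vertex 10.420 12.783 23.351
    endloop
  endfacet
  facet normal -1.0000 0.0000 0.0000
    outer loop
      vertex 0.000 12.783 0.000
      vertex 0.000 0.000 0.000
      vertex 0.000 0.000 23.351
    endloop
  endfacet
  facet normal -1.0000 0.0000 0.0000
    outer loop
      vertex 0.000 12.783 0.000
      vertex 0.000 0.000 23.351
      vertex 0.000 12.783 23.351
    endloop
  endfacet
endsolid part

The G0 Z moves step by Δz≈2.919 mm. Every layer's G1 loop is the same polygon, so the solid is a straight extrusion of it from z=0 to z≈23.4. Closing with flat bottom and top caps and triangulating gives 20 facets — an L-shaped prism: outer 26.9 × 12.8 mm, arm thicknesses ≈ 4.18 mm (horizontal) and 10.4 mm (vertical), extruded 23.4 mm in z.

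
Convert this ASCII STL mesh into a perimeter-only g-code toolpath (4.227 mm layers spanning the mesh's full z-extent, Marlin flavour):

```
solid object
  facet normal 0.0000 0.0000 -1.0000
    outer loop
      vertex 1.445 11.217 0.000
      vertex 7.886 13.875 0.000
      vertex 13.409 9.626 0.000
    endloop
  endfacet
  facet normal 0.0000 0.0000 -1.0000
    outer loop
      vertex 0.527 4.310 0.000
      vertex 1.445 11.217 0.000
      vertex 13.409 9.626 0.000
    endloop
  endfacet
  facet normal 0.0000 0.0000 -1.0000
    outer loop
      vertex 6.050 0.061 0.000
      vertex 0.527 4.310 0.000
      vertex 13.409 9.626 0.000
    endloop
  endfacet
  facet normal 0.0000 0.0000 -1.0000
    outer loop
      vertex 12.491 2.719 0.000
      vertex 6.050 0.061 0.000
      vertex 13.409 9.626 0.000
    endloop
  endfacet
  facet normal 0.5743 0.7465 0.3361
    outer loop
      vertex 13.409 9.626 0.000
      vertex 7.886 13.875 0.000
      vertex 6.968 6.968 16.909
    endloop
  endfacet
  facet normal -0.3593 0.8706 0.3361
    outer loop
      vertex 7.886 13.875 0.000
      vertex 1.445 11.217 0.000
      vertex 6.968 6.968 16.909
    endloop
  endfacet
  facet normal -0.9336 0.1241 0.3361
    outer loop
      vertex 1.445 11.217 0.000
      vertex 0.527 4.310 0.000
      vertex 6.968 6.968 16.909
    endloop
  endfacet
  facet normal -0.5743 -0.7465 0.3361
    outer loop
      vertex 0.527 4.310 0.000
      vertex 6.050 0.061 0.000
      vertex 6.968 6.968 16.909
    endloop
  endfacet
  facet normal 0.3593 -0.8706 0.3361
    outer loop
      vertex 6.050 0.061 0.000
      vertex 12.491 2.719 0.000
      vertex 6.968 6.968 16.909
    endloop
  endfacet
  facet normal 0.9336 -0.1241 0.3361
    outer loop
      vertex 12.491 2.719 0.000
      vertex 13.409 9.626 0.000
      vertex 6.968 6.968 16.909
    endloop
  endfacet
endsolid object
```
; perimeter-only toolpath
G21 ; units = mm
G90 ; absolute positioning
G28 ; home
; layer 1
G0 Z4.227
G0 X11.799 Y8.962
G1 X7.657 Y12.148
G1 X2.826 Y10.155
G1 X2.137 Y4.974
G1 X6.279 Y1.788
G1 X11.110 Y3.781
G1 X11.799 Y8.962
; layer 2
G0 Z8.454
G0 X10.189 Y8.297
G1 X7.427 Y10.421
G1 X4.207 Y9.093
G1 X3.748 Y5.639
G1 X6.509 Y3.514
G1 X9.729 Y4.843
G1 X10.189 Y8.297
; layer 3
G0 Z12.682
G0 X8.578 Y7.633
G1 X7.197 Y8.695
G1 X5.587 Y8.030
G1 X5.358 Y6.303
G1 X6.739 Y5.241
G1 X8.349 Y5.906
G1 X8.578 Y7.633
M2 ; end

The solid is a regular 6-sided pyramid, base circumscribed radius ≈ 6.97 mm, apex at z ≈ 16.9 mm. Slicing at Δz = 4.227 mm — 4 equal slices spanning the solid's height, so layer i sits at z = i·h/4 — gives 3 non-empty perimeters. Each is a 6-segment closed polygon; G0 lifts to the layer z and rapids to the start vertex, then G1 traces the edges. The cross-section shrinks linearly with z (the slice at the apex is degenerate and omitted).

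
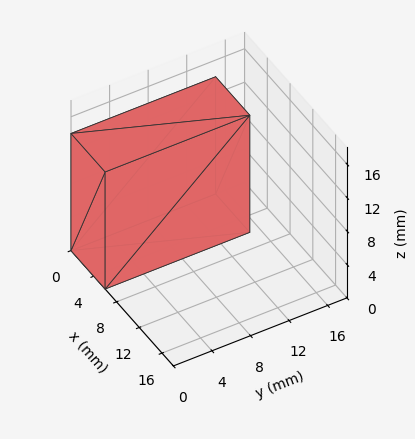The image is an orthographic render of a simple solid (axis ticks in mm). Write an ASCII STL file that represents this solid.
Reading the render: the shape is a rectangular box, roughly 6 × 15 mm footprint and 14 mm tall (dimensions read to the nearest mm from the axis ticks). For the STL, each face is triangulated and given an outward normal.

solid part
  facet normal 0.0000 0.0000 -1.0000
    outer loop
      vertex 6.00 15.00 0.00
      vertex 6.00 0.00 0.00
      vertex 0.00 0.00 0.00
    endloop
  endfacet
  facet normal 0.0000 0.0000 -1.0000
    outer loop
      vertex 0.00 15.00 0.00
      vertex 6.00 15.00 0.00
      vertex 0.00 0.00 0.00
    endloop
  endfacet
  facet normal 0.0000 0.0000 1.0000
    outer loop
      vertex 0.00 0.00 14.00
      vertex 6.00 0.00 14.00
      vertex 6.00 15.00 14.00
    endloop
  endfacet
  facet normal 0.0000 0.0000 1.0000
    outer loop
      vertex 0.00 0.00 14.00
      vertex 6.00 15.00 14.00
      vertex 0.00 15.00 14.00
    endloop
  endfacet
  facet normal 0.0000 -1.0000 0.0000
    outer loop
      vertex 0.00 0.00 0.00
      vertex 6.00 0.00 0.00
      vertex 6.00 0.00 14.00
    endloop
  endfacet
  facet normal 0.0000 -1.0000 0.0000
    outer loop
      vertex 0.00 0.00 0.00
      vertex 6.00 0.00 14.00
      vertex 0.00 0.00 14.00
    endloop
  endfacet
  facet normal 0.0000 1.0000 0.0000
    outer loop
      vertex 6.00 15.00 14.00
      vertex 6.00 15.00 0.00
      vertex 0.00 15.00 0.00
    endloop
  endfacet
  facet normal 0.0000 1.0000 0.0000
    outer loop
      vertex 0.00 15.00 14.00
      vertex 6.00 15.00 14.00
      vertex 0.00 15.00 0.00
    endloop
  endfacet
  facet normal -1.0000 0.0000 0.0000
    outer loop
      vertex 0.00 15.00 14.00
      vertex 0.00 15.00 0.00
      vertex 0.00 0.00 0.00
    endloop
  endfacet
  facet normal -1.0000 0.0000 0.0000
    outer loop
      vertex 0.00 0.00 14.00
      vertex 0.00 15.00 14.00
      vertex 0.00 0.00 0.00
    endloop
  endfacet
  facet normal 1.0000 0.0000 0.0000
    outer loop
      vertex 6.00 0.00 0.00
      vertex 6.00 15.00 0.00
      vertex 6.00 15.00 14.00
    endloop
  endfacet
  facet normal 1.0000 0.0000 0.0000
    outer loop
      vertex 6.00 0.00 0.00
      vertex 6.00 15.00 14.00
      vertex 6.00 0.00 14.00
    endloop
  endfacet
endsolid part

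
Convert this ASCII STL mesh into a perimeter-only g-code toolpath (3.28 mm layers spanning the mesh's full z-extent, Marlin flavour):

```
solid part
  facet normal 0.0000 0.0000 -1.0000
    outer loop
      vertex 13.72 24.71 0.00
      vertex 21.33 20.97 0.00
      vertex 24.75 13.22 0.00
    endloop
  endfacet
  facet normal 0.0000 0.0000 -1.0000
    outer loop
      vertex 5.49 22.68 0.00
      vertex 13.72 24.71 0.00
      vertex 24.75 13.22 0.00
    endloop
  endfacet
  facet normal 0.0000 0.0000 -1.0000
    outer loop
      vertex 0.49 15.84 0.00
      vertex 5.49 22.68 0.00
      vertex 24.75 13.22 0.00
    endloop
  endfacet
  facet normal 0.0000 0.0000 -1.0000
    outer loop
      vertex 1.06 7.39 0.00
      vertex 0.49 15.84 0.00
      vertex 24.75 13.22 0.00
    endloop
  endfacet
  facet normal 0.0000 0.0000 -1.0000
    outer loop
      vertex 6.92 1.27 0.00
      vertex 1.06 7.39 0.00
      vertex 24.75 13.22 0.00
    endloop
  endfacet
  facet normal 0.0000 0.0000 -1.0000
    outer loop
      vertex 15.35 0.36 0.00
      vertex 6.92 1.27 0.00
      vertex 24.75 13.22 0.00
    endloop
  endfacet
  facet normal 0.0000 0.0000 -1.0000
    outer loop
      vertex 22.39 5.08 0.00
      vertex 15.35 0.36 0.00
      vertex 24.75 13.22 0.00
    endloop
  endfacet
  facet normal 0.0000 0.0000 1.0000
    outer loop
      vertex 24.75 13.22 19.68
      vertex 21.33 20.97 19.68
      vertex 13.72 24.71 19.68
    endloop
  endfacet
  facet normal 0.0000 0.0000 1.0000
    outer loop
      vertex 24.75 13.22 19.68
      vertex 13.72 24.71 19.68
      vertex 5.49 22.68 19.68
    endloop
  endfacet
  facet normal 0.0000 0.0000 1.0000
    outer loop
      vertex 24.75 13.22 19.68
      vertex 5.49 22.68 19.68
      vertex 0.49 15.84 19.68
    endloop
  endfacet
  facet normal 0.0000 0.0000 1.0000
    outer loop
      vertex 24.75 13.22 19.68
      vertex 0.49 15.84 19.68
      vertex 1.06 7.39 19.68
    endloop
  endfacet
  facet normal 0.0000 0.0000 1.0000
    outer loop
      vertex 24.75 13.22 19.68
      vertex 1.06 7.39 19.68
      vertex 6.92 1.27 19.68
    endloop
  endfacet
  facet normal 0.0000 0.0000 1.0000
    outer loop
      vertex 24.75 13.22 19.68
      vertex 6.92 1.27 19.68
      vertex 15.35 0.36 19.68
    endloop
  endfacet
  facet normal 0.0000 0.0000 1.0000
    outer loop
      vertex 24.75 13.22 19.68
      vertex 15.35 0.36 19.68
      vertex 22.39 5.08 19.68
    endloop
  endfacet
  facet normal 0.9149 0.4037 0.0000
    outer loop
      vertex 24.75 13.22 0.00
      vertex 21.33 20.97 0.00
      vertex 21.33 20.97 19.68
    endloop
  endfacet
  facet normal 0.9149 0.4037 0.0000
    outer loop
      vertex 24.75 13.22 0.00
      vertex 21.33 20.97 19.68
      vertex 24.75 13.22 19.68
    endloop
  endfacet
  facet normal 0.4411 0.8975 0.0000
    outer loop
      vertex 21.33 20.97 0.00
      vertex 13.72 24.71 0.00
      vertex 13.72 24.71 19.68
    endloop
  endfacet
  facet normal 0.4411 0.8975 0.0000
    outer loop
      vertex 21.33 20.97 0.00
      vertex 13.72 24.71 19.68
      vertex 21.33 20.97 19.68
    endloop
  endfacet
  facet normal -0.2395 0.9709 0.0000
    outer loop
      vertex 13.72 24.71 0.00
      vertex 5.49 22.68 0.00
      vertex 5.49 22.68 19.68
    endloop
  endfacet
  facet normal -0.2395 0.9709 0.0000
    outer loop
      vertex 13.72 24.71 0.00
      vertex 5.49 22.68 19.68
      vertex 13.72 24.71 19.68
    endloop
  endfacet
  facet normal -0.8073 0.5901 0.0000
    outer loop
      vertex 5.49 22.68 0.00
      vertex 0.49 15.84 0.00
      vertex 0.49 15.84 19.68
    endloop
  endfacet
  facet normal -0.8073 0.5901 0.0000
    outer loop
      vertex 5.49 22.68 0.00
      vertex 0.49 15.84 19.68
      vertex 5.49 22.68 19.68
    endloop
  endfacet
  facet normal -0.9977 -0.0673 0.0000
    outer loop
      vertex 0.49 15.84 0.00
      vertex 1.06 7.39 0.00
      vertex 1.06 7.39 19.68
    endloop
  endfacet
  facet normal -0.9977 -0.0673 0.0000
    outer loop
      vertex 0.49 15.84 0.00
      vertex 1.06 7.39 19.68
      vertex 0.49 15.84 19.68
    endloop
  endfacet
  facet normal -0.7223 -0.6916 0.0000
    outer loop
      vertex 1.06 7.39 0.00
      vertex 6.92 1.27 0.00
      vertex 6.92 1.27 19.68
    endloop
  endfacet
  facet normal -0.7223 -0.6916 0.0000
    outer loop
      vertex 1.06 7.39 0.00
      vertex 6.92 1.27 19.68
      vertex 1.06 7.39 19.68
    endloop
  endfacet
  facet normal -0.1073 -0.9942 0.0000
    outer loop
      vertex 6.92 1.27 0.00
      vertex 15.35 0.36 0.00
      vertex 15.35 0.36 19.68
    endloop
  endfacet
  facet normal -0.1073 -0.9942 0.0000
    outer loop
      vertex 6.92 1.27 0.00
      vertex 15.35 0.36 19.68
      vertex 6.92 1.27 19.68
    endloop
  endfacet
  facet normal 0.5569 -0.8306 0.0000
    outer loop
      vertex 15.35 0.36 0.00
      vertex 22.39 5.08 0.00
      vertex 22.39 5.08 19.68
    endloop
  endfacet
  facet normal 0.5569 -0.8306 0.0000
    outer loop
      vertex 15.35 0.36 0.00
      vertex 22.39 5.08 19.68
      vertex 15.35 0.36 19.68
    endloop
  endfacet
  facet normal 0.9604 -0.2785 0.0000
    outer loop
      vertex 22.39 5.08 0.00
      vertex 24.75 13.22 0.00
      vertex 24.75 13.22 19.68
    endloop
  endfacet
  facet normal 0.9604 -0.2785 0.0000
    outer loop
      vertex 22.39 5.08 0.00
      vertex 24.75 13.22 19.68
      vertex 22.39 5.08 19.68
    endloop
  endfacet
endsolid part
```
; perimeter-only toolpath
G21 ; units = mm
G90 ; absolute positioning
G28 ; home
; layer 1
G0 Z3.28
G0 X24.75 Y13.22
G1 X21.33 Y20.97
G1 X13.72 Y24.71
G1 X5.49 Y22.68
G1 X0.49 Y15.84
G1 X1.06 Y7.39
G1 X6.92 Y1.27
G1 X15.35 Y0.36
G1 X22.39 Y5.08
G1 X24.75 Y13.22
; layer 2
G0 Z6.56
G0 X24.75 Y13.22
G1 X21.33 Y20.97
G1 X13.72 Y24.71
G1 X5.49 Y22.68
G1 X0.49 Y15.84
G1 X1.06 Y7.39
G1 X6.92 Y1.27
G1 X15.35 Y0.36
G1 X22.39 Y5.08
G1 X24.75 Y13.22
; layer 3
G0 Z9.84
G0 X24.75 Y13.22
G1 X21.33 Y20.97
G1 X13.72 Y24.71
G1 X5.49 Y22.68
G1 X0.49 Y15.84
G1 X1.06 Y7.39
G1 X6.92 Y1.27
G1 X15.35 Y0.36
G1 X22.39 Y5.08
G1 X24.75 Y13.22
; layer 4
G0 Z13.12
G0 X24.75 Y13.22
G1 X21.33 Y20.97
G1 X13.72 Y24.71
G1 X5.49 Y22.68
G1 X0.49 Y15.84
G1 X1.06 Y7.39
G1 X6.92 Y1.27
G1 X15.35 Y0.36
G1 X22.39 Y5.08
G1 X24.75 Y13.22
; layer 5
G0 Z16.40
G0 X24.75 Y13.22
G1 X21.33 Y20.97
G1 X13.72 Y24.71
G1 X5.49 Y22.68
G1 X0.49 Y15.84
G1 X1.06 Y7.39
G1 X6.92 Y1.27
G1 X15.35 Y0.36
G1 X22.39 Y5.08
G1 X24.75 Y13.22
; layer 6
G0 Z19.68
G0 X24.75 Y13.22
G1 X21.33 Y20.97
G1 X13.72 Y24.71
G1 X5.49 Y22.68
G1 X0.49 Y15.84
G1 X1.06 Y7.39
G1 X6.92 Y1.27
G1 X15.35 Y0.36
G1 X22.39 Y5.08
G1 X24.75 Y13.22
M2 ; end

The solid is a regular 9-sided prism (a cylinder approximated with 9 flat sides), circumscribed radius ≈ 12.4 mm, height ≈ 19.7 mm. Slicing at Δz = 3.28 mm — 6 equal slices spanning the solid's height, so layer i sits at z = i·h/6 — gives 6 non-empty perimeters. Each is a 9-segment closed polygon; G0 lifts to the layer z and rapids to the start vertex, then G1 traces the edges.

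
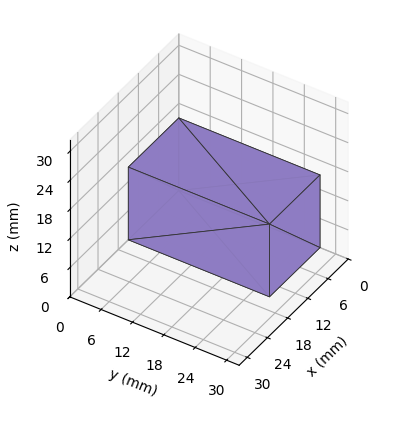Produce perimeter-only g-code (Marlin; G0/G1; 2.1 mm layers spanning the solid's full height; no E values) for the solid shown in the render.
Reading the render: the shape is a rectangular box, roughly 15 × 27 mm footprint and 15 mm tall (dimensions read to the nearest mm from the axis ticks). For the g-code, the solid's height is divided into equal slices at the stated Δz and each level perimeter traced with G1 moves after a G0 lift.

; perimeter-only toolpath
G21 ; units = mm
G90 ; absolute positioning
G28 ; home
; layer 1
G0 Z2.1
G0 X0.0 Y0.0
G1 X15.0 Y0.0
G1 X15.0 Y27.0
G1 X0.0 Y27.0
G1 X0.0 Y0.0
; layer 2
G0 Z4.3
G0 X0.0 Y0.0
G1 X15.0 Y0.0
G1 X15.0 Y27.0
G1 X0.0 Y27.0
G1 X0.0 Y0.0
; layer 3
G0 Z6.4
G0 X0.0 Y0.0
G1 X15.0 Y0.0
G1 X15.0 Y27.0
G1 X0.0 Y27.0
G1 X0.0 Y0.0
; layer 4
G0 Z8.6
G0 X0.0 Y0.0
G1 X15.0 Y0.0
G1 X15.0 Y27.0
G1 X0.0 Y27.0
G1 X0.0 Y0.0
; layer 5
G0 Z10.7
G0 X0.0 Y0.0
G1 X15.0 Y0.0
G1 X15.0 Y27.0
G1 X0.0 Y27.0
G1 X0.0 Y0.0
; layer 6
G0 Z12.9
G0 X0.0 Y0.0
G1 X15.0 Y0.0
G1 X15.0 Y27.0
G1 X0.0 Y27.0
G1 X0.0 Y0.0
; layer 7
G0 Z15.0
G0 X0.0 Y0.0
G1 X15.0 Y0.0
G1 X15.0 Y27.0
G1 X0.0 Y27.0
G1 X0.0 Y0.0
M2 ; end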